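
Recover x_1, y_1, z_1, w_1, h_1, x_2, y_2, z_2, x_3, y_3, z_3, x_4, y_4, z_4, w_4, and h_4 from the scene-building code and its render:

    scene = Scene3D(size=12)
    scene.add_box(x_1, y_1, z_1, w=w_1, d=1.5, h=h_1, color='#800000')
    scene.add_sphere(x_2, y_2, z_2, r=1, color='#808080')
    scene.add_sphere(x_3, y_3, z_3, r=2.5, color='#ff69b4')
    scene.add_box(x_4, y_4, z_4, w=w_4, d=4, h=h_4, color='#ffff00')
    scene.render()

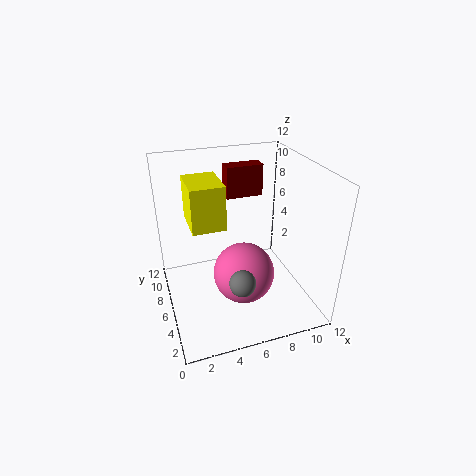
x_1 = 6.5
y_1 = 10.5
z_1 = 7.5
w_1 = 3.5
h_1 = 3
x_2 = 5
y_2 = 2
z_2 = 4.5
x_3 = 6
y_3 = 4.5
z_3 = 3.5
x_4 = 2.5
y_4 = 7.5
z_4 = 6
w_4 = 3
h_4 = 4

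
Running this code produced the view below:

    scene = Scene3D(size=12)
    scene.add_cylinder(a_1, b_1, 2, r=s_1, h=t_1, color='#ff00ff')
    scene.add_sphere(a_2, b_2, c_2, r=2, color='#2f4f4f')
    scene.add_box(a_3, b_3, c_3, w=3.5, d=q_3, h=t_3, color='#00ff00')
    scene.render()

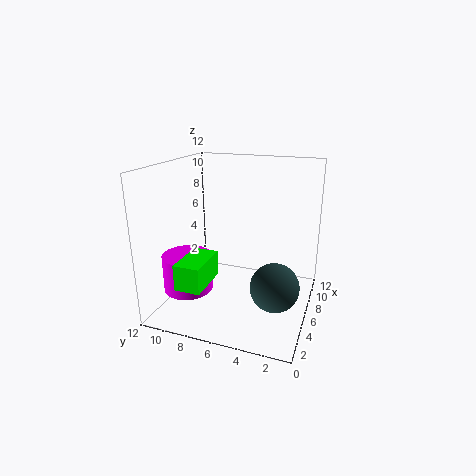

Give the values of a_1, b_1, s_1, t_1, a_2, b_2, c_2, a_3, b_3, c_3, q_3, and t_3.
a_1 = 3.5
b_1 = 9.5
s_1 = 2
t_1 = 3
a_2 = 5
b_2 = 2.5
c_2 = 2.5
a_3 = 0.5
b_3 = 7
c_3 = 3.5
q_3 = 2
t_3 = 2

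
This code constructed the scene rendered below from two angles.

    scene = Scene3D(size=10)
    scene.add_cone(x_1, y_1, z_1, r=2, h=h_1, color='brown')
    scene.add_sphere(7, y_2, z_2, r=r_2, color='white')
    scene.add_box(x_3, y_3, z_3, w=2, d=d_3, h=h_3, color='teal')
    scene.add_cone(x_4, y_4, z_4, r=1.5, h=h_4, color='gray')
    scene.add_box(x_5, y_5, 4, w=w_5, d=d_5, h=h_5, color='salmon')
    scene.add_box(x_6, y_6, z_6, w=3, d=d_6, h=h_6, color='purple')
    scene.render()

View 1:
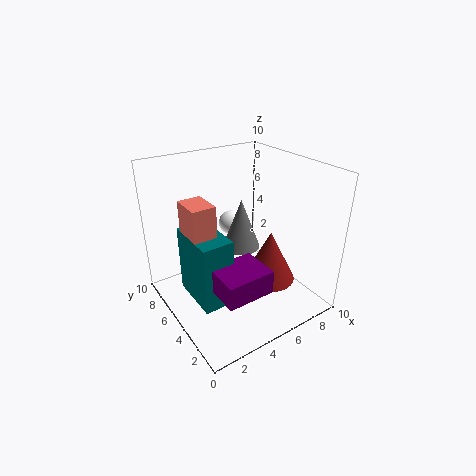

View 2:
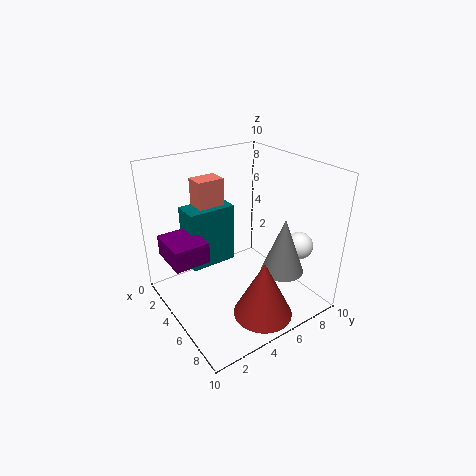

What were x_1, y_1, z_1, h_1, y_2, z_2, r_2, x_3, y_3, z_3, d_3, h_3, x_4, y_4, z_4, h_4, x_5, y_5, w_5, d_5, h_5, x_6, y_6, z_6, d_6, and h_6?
x_1 = 8
y_1 = 5
z_1 = 0.5
h_1 = 4
y_2 = 9
z_2 = 4
r_2 = 1
x_3 = 1
y_3 = 2.5
z_3 = 2
d_3 = 3.5
h_3 = 4.5
x_4 = 7
y_4 = 7.5
z_4 = 2.5
h_4 = 4
x_5 = 1
y_5 = 3.5
w_5 = 1.5
d_5 = 2
h_5 = 4.5
x_6 = 1.5
y_6 = 0.5
z_6 = 3.5
d_6 = 2.5
h_6 = 1.5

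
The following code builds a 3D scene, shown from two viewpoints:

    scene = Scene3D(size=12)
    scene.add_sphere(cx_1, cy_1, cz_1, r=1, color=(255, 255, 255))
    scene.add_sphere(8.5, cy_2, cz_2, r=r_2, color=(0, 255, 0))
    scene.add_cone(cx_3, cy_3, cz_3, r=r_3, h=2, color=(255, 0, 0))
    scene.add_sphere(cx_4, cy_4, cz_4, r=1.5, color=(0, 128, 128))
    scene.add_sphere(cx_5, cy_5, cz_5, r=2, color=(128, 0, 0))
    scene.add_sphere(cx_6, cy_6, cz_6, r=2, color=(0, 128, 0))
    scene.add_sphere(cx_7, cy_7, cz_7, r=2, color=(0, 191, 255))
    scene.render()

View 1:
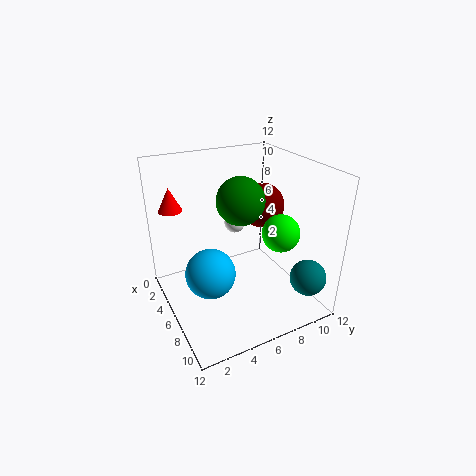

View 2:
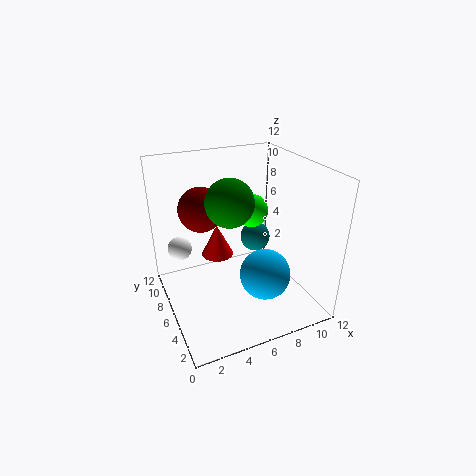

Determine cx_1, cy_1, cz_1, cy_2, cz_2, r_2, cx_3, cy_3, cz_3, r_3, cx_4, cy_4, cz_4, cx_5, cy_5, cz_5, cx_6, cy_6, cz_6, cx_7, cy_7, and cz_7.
cx_1 = 1.5
cy_1 = 8
cz_1 = 5
cy_2 = 8.5
cz_2 = 7
r_2 = 1.5
cx_3 = 2.5
cy_3 = 1.5
cz_3 = 8
r_3 = 1
cx_4 = 10
cy_4 = 10.5
cz_4 = 3
cx_5 = 4
cy_5 = 9.5
cz_5 = 7.5
cx_6 = 5.5
cy_6 = 6.5
cz_6 = 9
cx_7 = 7
cy_7 = 3
cz_7 = 4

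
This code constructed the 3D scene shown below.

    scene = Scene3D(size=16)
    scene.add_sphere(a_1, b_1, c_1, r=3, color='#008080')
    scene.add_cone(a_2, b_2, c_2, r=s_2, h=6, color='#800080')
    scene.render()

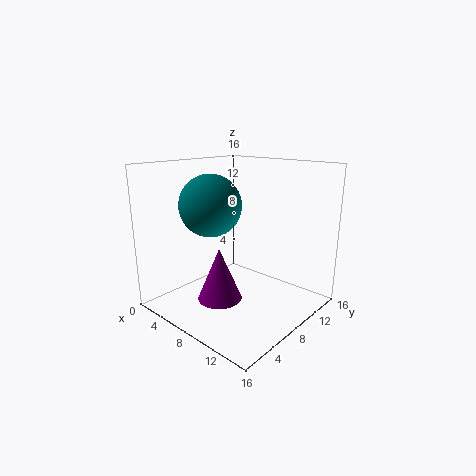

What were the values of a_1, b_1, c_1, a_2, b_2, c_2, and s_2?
a_1 = 8.5
b_1 = 3.5
c_1 = 12.5
a_2 = 7
b_2 = 6
c_2 = 1
s_2 = 2.5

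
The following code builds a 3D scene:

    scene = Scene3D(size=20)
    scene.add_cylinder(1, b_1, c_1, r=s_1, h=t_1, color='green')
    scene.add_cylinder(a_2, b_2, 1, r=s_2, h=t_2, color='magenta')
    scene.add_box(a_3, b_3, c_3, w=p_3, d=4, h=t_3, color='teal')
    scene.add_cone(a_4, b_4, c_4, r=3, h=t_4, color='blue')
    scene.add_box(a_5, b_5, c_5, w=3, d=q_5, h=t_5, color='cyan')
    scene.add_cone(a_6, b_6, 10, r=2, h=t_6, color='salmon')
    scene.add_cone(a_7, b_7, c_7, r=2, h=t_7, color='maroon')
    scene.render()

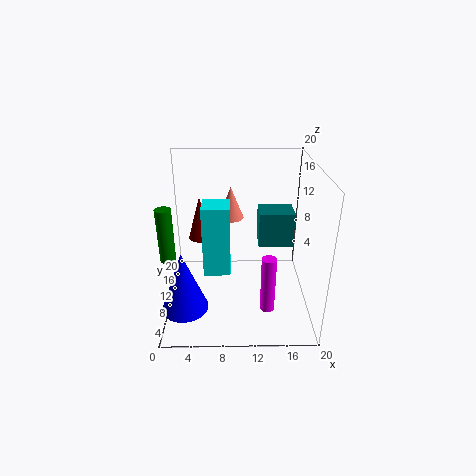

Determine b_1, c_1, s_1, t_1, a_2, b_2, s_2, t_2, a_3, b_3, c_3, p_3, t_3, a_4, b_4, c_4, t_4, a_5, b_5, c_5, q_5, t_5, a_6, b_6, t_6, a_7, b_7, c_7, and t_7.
b_1 = 6; c_1 = 9; s_1 = 1; t_1 = 7; a_2 = 14; b_2 = 6; s_2 = 1; t_2 = 8; a_3 = 13; b_3 = 11; c_3 = 8; p_3 = 5; t_3 = 5; a_4 = 3; b_4 = 4; c_4 = 3; t_4 = 8; a_5 = 6; b_5 = 1; c_5 = 10; q_5 = 3; t_5 = 8; a_6 = 9; b_6 = 17; t_6 = 5; a_7 = 4; b_7 = 18; c_7 = 6; t_7 = 7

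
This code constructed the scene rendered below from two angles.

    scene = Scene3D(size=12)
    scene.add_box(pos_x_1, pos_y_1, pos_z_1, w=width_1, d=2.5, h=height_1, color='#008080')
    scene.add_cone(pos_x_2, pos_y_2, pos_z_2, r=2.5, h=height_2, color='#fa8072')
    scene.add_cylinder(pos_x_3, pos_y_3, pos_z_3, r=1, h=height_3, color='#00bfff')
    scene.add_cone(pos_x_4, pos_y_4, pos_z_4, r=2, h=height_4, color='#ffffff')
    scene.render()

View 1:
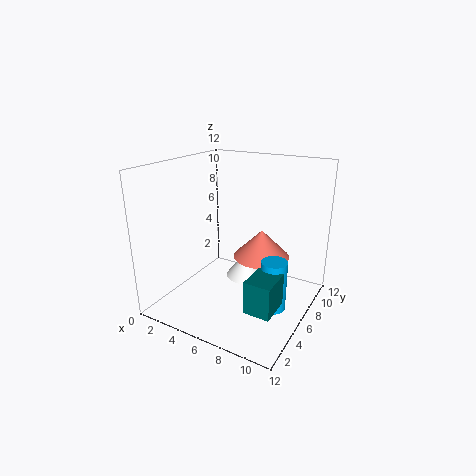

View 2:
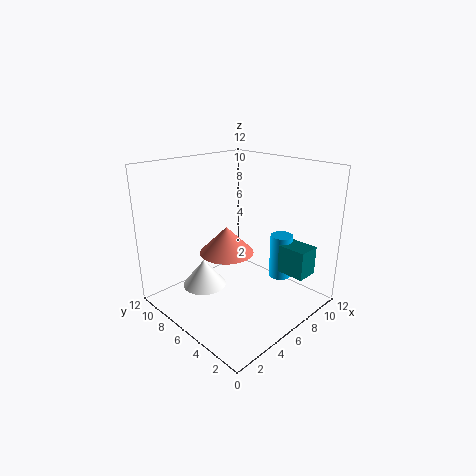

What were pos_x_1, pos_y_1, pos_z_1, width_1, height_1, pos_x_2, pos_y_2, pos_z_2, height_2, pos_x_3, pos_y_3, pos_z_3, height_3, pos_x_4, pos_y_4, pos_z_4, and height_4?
pos_x_1 = 9; pos_y_1 = 1.5; pos_z_1 = 2.5; width_1 = 2; height_1 = 2.5; pos_x_2 = 7; pos_y_2 = 8.5; pos_z_2 = 3.5; height_2 = 2.5; pos_x_3 = 10; pos_y_3 = 4.5; pos_z_3 = 1.5; height_3 = 4; pos_x_4 = 5; pos_y_4 = 9.5; pos_z_4 = 0.5; height_4 = 2.5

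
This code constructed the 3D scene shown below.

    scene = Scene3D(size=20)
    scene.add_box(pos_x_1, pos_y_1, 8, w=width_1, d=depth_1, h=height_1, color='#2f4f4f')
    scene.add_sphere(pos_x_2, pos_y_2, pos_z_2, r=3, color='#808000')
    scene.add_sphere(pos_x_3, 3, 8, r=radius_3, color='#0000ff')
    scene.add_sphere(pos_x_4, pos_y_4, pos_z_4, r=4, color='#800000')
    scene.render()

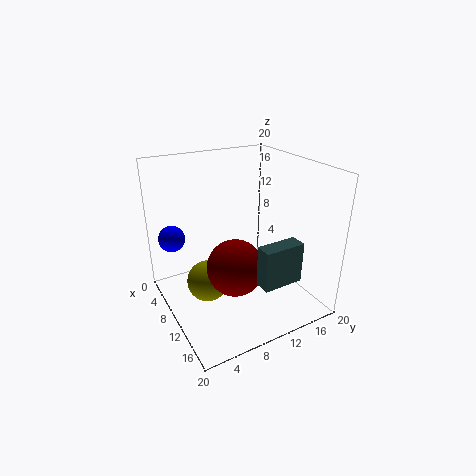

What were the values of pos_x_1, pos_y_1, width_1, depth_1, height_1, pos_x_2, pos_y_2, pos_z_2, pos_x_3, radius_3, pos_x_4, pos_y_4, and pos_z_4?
pos_x_1 = 18, pos_y_1 = 8, width_1 = 2, depth_1 = 5, height_1 = 5, pos_x_2 = 8, pos_y_2 = 6, pos_z_2 = 3, pos_x_3 = 2, radius_3 = 2, pos_x_4 = 11, pos_y_4 = 9, pos_z_4 = 6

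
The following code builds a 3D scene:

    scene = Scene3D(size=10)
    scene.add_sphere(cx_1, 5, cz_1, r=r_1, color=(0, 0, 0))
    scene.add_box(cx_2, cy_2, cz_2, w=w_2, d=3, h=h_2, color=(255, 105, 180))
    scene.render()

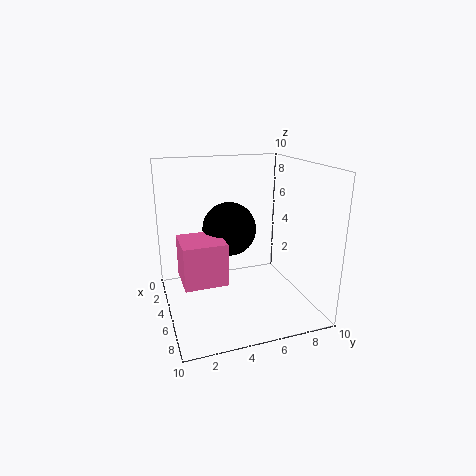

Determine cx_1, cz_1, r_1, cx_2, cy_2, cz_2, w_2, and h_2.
cx_1 = 3; cz_1 = 5; r_1 = 2; cx_2 = 3; cy_2 = 1; cz_2 = 2; w_2 = 3; h_2 = 3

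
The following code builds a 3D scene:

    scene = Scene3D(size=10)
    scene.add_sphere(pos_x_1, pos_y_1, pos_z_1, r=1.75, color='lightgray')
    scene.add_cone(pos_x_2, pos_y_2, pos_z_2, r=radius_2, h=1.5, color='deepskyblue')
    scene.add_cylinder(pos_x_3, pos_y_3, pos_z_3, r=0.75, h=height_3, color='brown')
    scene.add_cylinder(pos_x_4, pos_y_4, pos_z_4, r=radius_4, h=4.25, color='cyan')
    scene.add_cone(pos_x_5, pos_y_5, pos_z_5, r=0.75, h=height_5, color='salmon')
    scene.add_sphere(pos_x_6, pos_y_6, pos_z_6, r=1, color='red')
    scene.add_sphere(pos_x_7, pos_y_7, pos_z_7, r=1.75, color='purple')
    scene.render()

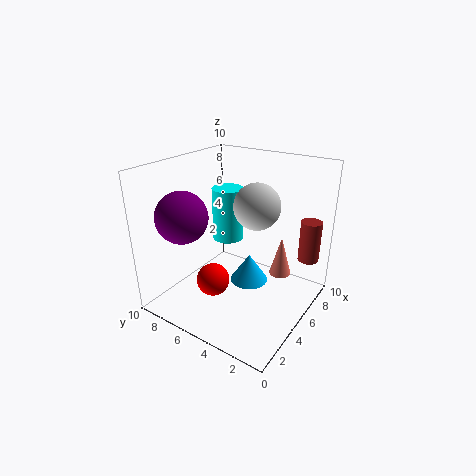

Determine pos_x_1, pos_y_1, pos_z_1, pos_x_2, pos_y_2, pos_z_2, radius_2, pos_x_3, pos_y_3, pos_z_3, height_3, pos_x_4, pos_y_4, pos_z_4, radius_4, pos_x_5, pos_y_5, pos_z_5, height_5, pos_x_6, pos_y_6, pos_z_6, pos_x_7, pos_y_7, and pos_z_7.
pos_x_1 = 7.5; pos_y_1 = 5; pos_z_1 = 6.5; pos_x_2 = 1.25; pos_y_2 = 1.75; pos_z_2 = 5; radius_2 = 1; pos_x_3 = 8.25; pos_y_3 = 1; pos_z_3 = 3; height_3 = 3; pos_x_4 = 8; pos_y_4 = 8; pos_z_4 = 3; radius_4 = 1.25; pos_x_5 = 6.25; pos_y_5 = 2.25; pos_z_5 = 2.5; height_5 = 2.75; pos_x_6 = 1.5; pos_y_6 = 4.5; pos_z_6 = 3.75; pos_x_7 = 2.5; pos_y_7 = 7.75; pos_z_7 = 6.75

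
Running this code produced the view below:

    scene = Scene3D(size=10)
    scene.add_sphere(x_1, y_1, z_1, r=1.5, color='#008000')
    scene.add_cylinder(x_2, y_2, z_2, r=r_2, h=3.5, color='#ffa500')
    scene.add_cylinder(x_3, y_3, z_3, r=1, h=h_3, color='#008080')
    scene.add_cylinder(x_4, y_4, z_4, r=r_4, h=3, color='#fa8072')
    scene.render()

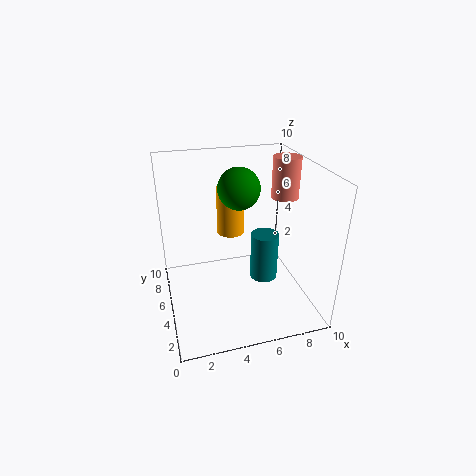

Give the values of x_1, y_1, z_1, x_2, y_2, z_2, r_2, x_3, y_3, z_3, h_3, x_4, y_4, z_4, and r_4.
x_1 = 5.5, y_1 = 6.5, z_1 = 8, x_2 = 5, y_2 = 7, z_2 = 4.5, r_2 = 1, x_3 = 7, y_3 = 5, z_3 = 1.5, h_3 = 3.5, x_4 = 9, y_4 = 6.5, z_4 = 7, r_4 = 1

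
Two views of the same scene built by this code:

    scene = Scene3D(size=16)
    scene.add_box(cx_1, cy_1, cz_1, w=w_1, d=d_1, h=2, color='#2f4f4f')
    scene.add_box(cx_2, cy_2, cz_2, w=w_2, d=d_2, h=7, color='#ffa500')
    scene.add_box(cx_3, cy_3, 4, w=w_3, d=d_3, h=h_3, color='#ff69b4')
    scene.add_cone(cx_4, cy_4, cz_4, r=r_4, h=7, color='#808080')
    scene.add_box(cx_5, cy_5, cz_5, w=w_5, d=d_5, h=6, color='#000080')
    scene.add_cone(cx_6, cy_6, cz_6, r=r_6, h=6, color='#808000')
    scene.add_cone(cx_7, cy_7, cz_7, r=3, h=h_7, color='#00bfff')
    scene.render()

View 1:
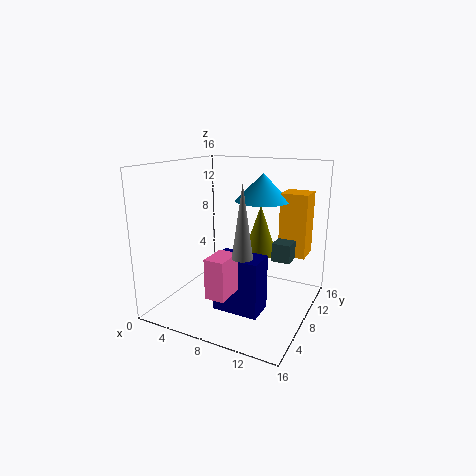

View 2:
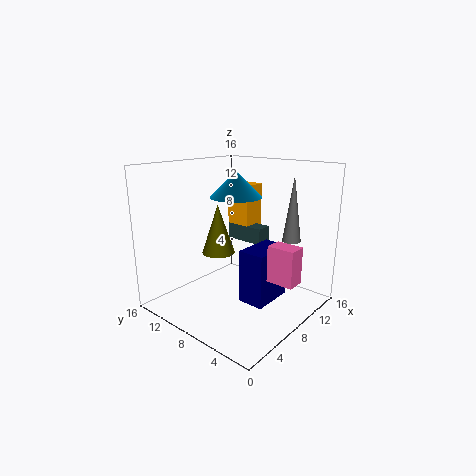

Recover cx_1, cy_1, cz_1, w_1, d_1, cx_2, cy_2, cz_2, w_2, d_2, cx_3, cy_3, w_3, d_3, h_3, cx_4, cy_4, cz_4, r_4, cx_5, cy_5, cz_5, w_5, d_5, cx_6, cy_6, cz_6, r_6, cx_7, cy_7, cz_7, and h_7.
cx_1 = 12
cy_1 = 8
cz_1 = 6
w_1 = 2
d_1 = 5
cx_2 = 12
cy_2 = 10
cz_2 = 6
w_2 = 3
d_2 = 3
cx_3 = 8
cy_3 = 1
w_3 = 2
d_3 = 3
h_3 = 4
cx_4 = 11
cy_4 = 3
cz_4 = 8
r_4 = 1
cx_5 = 7
cy_5 = 4
cz_5 = 1
w_5 = 5
d_5 = 3
cx_6 = 9
cy_6 = 12
cz_6 = 5
r_6 = 2
cx_7 = 10
cy_7 = 10
cz_7 = 12
h_7 = 3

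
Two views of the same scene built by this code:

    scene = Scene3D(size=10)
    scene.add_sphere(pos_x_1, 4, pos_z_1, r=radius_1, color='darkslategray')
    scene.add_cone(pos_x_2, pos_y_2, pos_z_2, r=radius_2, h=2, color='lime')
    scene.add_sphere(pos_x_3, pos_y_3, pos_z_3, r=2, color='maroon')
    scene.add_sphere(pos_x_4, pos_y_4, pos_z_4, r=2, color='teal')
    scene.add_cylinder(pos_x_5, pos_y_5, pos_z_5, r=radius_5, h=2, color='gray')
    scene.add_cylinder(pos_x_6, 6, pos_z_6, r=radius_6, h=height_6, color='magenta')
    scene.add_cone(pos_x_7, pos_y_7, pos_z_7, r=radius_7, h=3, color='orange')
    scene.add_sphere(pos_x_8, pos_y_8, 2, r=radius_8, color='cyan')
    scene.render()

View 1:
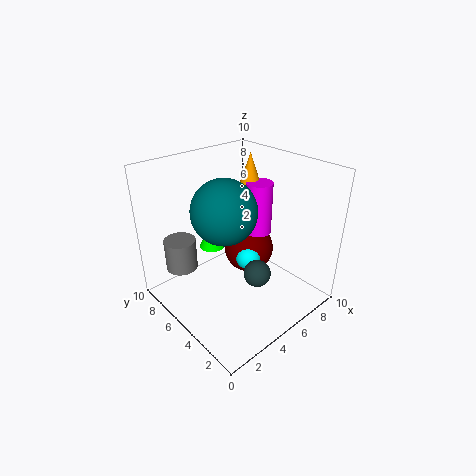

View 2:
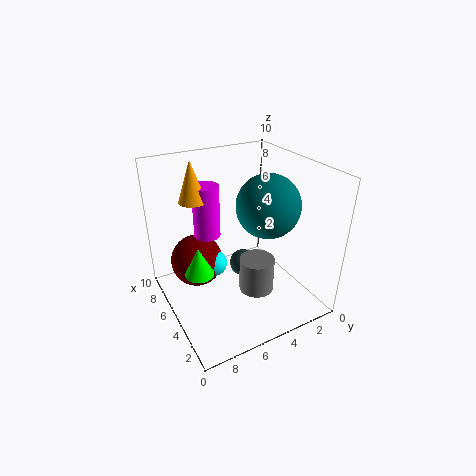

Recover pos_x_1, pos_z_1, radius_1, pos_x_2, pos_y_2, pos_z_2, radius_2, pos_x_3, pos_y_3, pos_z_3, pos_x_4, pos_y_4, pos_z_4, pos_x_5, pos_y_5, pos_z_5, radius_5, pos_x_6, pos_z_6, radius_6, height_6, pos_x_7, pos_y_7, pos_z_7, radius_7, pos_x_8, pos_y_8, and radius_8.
pos_x_1 = 6; pos_z_1 = 2; radius_1 = 1; pos_x_2 = 5; pos_y_2 = 8; pos_z_2 = 3; radius_2 = 1; pos_x_3 = 8; pos_y_3 = 7; pos_z_3 = 2; pos_x_4 = 3; pos_y_4 = 4; pos_z_4 = 8; pos_x_5 = 1; pos_y_5 = 6; pos_z_5 = 4; radius_5 = 1; pos_x_6 = 8; pos_z_6 = 4; radius_6 = 1; height_6 = 4; pos_x_7 = 8; pos_y_7 = 7; pos_z_7 = 7; radius_7 = 1; pos_x_8 = 7; pos_y_8 = 6; radius_8 = 1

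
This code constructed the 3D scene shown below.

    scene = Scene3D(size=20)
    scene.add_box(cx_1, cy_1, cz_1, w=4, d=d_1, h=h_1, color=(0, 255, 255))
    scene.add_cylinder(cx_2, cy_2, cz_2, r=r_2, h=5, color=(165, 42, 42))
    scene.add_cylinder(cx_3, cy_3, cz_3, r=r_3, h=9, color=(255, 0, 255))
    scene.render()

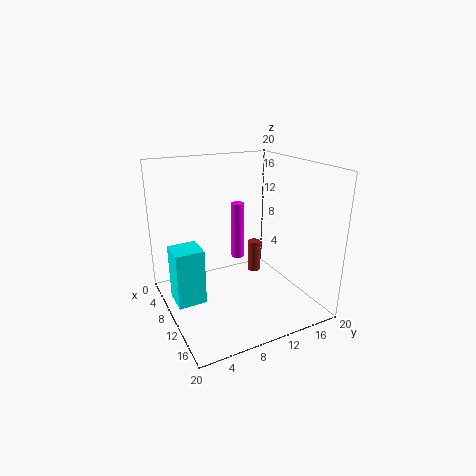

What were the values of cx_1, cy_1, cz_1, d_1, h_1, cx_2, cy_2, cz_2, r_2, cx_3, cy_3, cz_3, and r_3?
cx_1 = 6, cy_1 = 1, cz_1 = 1, d_1 = 4, h_1 = 8, cx_2 = 6, cy_2 = 15, cz_2 = 2, r_2 = 1, cx_3 = 4, cy_3 = 13, cz_3 = 4, r_3 = 1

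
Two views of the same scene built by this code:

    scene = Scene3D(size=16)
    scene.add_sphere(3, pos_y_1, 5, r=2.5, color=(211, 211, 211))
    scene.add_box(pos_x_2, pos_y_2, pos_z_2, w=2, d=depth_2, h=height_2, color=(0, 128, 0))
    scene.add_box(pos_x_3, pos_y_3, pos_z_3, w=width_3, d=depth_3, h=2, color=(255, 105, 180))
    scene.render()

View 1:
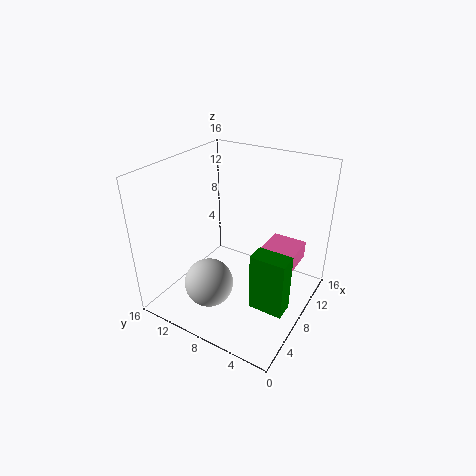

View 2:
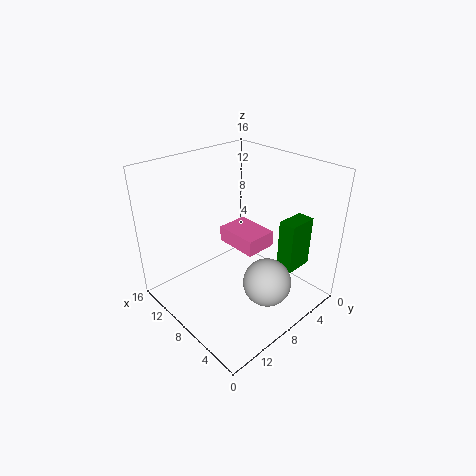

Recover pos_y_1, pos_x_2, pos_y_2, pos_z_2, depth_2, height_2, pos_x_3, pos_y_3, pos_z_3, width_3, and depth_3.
pos_y_1 = 8.5
pos_x_2 = 3.5
pos_y_2 = 0.5
pos_z_2 = 3.5
depth_2 = 3.5
height_2 = 6
pos_x_3 = 8
pos_y_3 = 2
pos_z_3 = 4.5
width_3 = 5.5
depth_3 = 4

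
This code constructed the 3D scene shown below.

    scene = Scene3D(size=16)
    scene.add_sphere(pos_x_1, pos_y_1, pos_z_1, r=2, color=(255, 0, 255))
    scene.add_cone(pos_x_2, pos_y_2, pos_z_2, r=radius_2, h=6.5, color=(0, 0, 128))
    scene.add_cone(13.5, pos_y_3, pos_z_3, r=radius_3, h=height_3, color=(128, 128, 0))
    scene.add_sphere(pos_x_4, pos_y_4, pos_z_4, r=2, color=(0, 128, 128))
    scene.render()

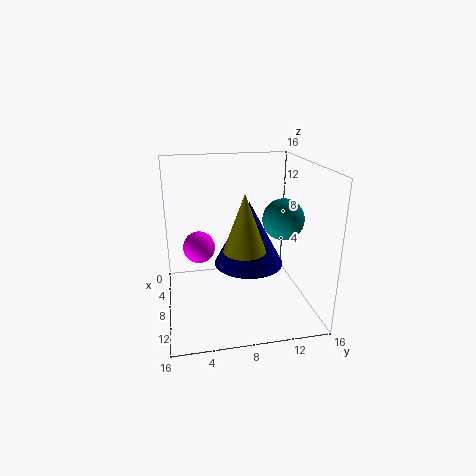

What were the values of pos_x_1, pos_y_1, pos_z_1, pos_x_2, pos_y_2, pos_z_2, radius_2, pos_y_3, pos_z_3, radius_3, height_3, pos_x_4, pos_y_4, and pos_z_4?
pos_x_1 = 3, pos_y_1 = 4, pos_z_1 = 5, pos_x_2 = 11, pos_y_2 = 8.5, pos_z_2 = 6.5, radius_2 = 3.5, pos_y_3 = 7.5, pos_z_3 = 9, radius_3 = 2, height_3 = 5.5, pos_x_4 = 12.5, pos_y_4 = 11.5, pos_z_4 = 11.5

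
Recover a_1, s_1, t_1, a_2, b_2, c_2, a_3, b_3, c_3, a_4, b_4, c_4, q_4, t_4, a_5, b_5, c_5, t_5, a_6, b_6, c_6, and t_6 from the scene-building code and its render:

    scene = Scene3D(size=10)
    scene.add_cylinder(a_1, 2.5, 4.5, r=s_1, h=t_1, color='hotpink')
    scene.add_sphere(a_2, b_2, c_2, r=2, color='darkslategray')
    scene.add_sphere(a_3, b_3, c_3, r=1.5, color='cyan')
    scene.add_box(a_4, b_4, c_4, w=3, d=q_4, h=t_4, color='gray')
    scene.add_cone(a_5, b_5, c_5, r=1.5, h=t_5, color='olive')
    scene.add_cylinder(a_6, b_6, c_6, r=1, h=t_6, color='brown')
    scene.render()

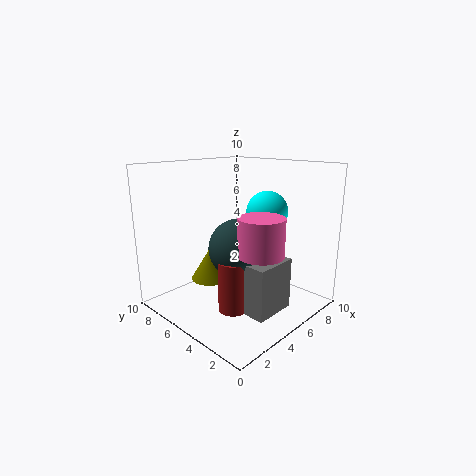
a_1 = 4.5; s_1 = 1.5; t_1 = 2.5; a_2 = 4.5; b_2 = 4.5; c_2 = 4.5; a_3 = 7.5; b_3 = 4.5; c_3 = 6.5; a_4 = 3.5; b_4 = 1.5; c_4 = 0.5; q_4 = 2.5; t_4 = 3.5; a_5 = 5; b_5 = 8; c_5 = 1; t_5 = 2.5; a_6 = 3.5; b_6 = 4; c_6 = 0.5; t_6 = 3.5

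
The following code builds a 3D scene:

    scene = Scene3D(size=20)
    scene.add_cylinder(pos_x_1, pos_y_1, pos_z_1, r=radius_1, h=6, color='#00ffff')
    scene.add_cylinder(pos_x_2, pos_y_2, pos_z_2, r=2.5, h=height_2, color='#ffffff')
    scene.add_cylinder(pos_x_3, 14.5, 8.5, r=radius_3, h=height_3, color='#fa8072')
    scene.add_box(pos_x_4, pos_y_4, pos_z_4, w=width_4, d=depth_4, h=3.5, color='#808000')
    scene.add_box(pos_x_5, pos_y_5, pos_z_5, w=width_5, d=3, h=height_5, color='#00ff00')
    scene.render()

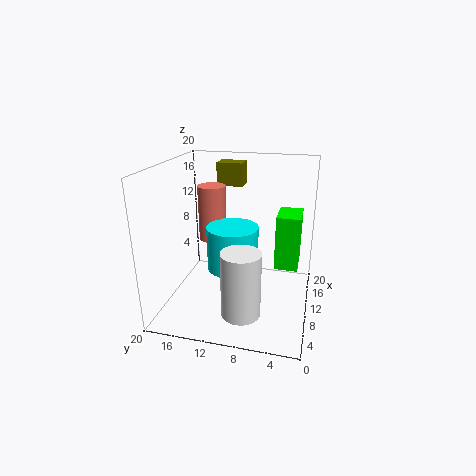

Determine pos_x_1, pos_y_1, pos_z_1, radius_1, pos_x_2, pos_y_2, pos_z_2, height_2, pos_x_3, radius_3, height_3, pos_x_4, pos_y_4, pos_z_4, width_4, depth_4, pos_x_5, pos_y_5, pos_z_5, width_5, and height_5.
pos_x_1 = 9
pos_y_1 = 10.5
pos_z_1 = 6
radius_1 = 3.5
pos_x_2 = 3.5
pos_y_2 = 8
pos_z_2 = 2.5
height_2 = 8.5
pos_x_3 = 12.5
radius_3 = 2
height_3 = 8
pos_x_4 = 16.5
pos_y_4 = 11
pos_z_4 = 15.5
width_4 = 3
depth_4 = 4
pos_x_5 = 7
pos_y_5 = 1.5
pos_z_5 = 7.5
width_5 = 4.5
height_5 = 7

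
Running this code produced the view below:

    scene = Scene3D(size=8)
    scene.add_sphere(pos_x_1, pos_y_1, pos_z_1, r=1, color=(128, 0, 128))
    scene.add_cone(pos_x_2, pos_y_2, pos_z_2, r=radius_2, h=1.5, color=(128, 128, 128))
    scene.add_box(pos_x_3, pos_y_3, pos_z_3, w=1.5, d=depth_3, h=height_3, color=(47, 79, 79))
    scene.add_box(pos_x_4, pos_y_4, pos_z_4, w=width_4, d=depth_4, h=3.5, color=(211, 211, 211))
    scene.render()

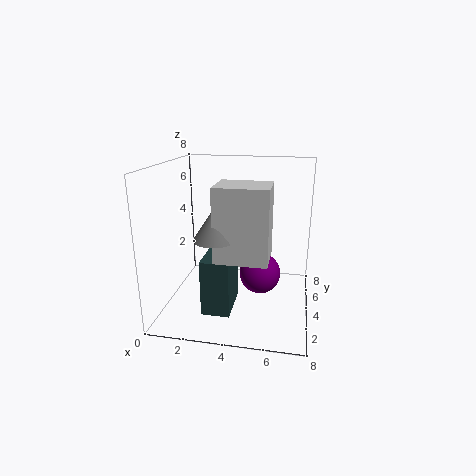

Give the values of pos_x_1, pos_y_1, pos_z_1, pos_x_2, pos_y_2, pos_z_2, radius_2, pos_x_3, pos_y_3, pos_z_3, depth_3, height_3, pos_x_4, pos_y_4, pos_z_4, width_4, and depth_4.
pos_x_1 = 5.5, pos_y_1 = 2, pos_z_1 = 3, pos_x_2 = 3.5, pos_y_2 = 1, pos_z_2 = 5, radius_2 = 1, pos_x_3 = 2.5, pos_y_3 = 1.5, pos_z_3 = 0.5, depth_3 = 2.5, height_3 = 3, pos_x_4 = 3.5, pos_y_4 = 0.5, pos_z_4 = 4, width_4 = 2.5, depth_4 = 2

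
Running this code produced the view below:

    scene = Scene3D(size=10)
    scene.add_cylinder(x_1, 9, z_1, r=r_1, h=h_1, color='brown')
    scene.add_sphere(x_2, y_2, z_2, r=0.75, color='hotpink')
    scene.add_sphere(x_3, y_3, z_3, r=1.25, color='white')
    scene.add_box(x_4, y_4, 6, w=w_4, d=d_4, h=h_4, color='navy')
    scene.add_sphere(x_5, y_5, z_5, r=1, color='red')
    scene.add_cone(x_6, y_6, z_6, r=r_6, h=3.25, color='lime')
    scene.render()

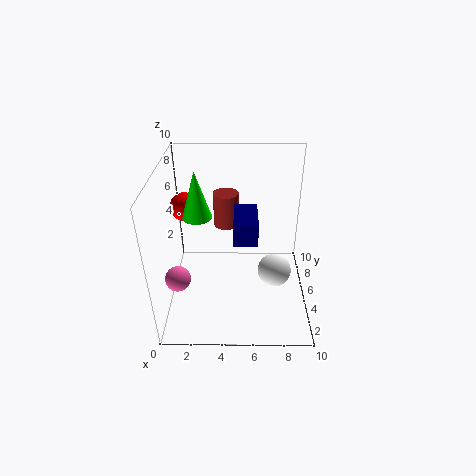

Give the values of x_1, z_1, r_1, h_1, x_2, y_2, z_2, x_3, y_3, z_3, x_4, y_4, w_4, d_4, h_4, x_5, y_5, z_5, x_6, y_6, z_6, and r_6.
x_1 = 4
z_1 = 3.75
r_1 = 1
h_1 = 2.75
x_2 = 1.5
y_2 = 1
z_2 = 4.75
x_3 = 7.75
y_3 = 5.5
z_3 = 1.75
x_4 = 4.75
y_4 = 2.5
w_4 = 1.5
d_4 = 2.75
h_4 = 1.5
x_5 = 1.25
y_5 = 6.25
z_5 = 6.75
x_6 = 2.25
y_6 = 5.25
z_6 = 6.5
r_6 = 1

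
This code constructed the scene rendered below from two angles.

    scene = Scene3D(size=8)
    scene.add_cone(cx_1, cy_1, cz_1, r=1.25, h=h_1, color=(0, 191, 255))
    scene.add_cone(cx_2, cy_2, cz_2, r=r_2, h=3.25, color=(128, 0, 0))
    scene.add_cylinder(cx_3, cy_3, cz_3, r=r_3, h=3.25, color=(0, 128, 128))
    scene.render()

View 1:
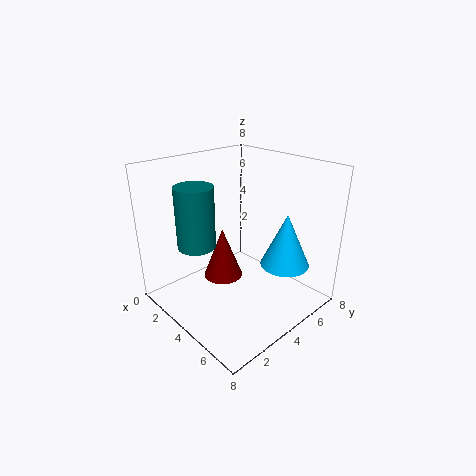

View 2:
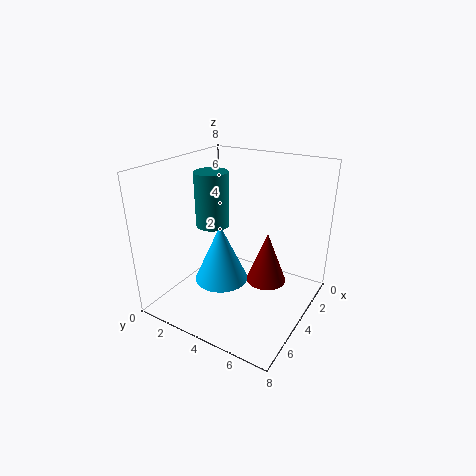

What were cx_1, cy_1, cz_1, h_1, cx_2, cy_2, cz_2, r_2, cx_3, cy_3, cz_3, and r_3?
cx_1 = 6.75, cy_1 = 4.75, cz_1 = 3.25, h_1 = 2.75, cx_2 = 1.75, cy_2 = 4.75, cz_2 = 0.25, r_2 = 1.25, cx_3 = 3.25, cy_3 = 1.75, cz_3 = 4, r_3 = 1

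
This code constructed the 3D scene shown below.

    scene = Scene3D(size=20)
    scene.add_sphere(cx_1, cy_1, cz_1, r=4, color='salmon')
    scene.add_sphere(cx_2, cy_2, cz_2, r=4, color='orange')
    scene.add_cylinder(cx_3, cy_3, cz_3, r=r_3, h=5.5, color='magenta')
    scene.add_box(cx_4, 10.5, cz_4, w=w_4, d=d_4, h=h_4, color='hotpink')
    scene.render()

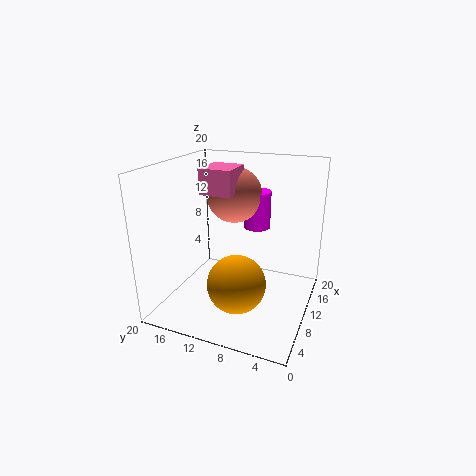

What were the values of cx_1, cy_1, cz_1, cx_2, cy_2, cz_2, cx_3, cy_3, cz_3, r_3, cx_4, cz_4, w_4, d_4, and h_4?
cx_1 = 13.5, cy_1 = 12, cz_1 = 15, cx_2 = 7, cy_2 = 9, cz_2 = 4.5, cx_3 = 15, cy_3 = 9, cz_3 = 10, r_3 = 2, cx_4 = 8.5, cz_4 = 16, w_4 = 5, d_4 = 4.5, h_4 = 3.5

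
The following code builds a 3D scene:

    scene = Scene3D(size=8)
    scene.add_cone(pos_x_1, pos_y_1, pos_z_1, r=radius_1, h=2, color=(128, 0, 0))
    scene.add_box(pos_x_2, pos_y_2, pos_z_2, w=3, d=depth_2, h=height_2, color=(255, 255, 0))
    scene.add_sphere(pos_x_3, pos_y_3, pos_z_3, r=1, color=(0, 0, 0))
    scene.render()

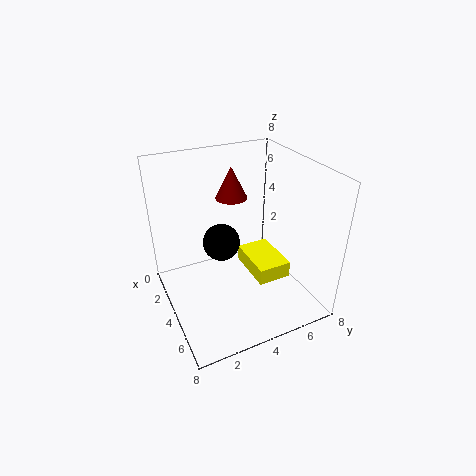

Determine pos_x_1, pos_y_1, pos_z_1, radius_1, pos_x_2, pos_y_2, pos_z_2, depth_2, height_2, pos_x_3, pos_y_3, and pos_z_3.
pos_x_1 = 1, pos_y_1 = 5, pos_z_1 = 5, radius_1 = 1, pos_x_2 = 2, pos_y_2 = 5, pos_z_2 = 1, depth_2 = 2, height_2 = 1, pos_x_3 = 4, pos_y_3 = 3, pos_z_3 = 4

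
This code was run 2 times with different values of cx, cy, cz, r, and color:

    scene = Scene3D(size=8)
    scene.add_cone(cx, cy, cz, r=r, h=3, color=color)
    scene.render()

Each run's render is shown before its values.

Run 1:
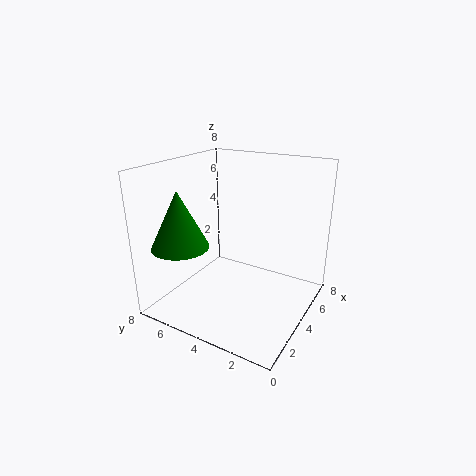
cx = 1.5, cy = 6, cz = 4, r = 1.5, color = 'green'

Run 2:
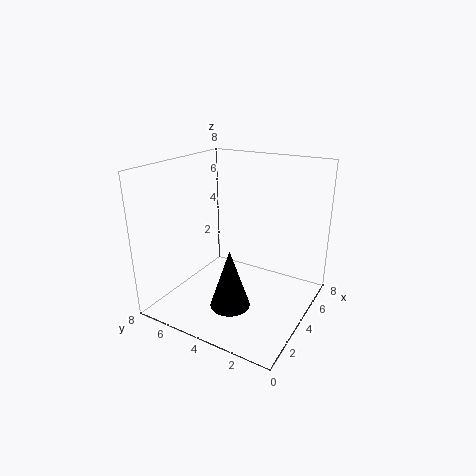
cx = 1.5, cy = 3, cz = 1.5, r = 1, color = 'black'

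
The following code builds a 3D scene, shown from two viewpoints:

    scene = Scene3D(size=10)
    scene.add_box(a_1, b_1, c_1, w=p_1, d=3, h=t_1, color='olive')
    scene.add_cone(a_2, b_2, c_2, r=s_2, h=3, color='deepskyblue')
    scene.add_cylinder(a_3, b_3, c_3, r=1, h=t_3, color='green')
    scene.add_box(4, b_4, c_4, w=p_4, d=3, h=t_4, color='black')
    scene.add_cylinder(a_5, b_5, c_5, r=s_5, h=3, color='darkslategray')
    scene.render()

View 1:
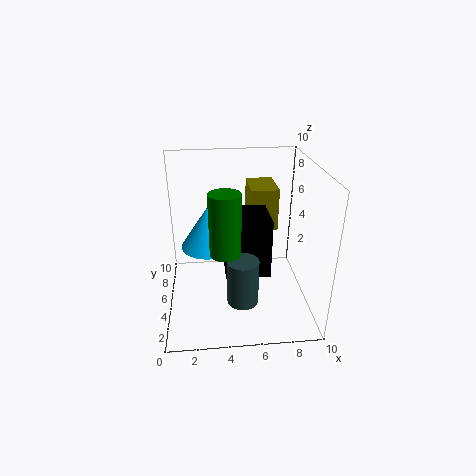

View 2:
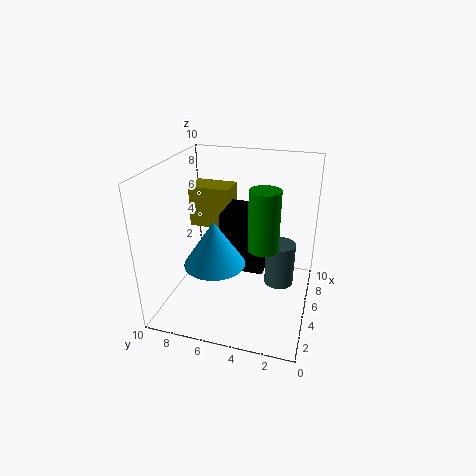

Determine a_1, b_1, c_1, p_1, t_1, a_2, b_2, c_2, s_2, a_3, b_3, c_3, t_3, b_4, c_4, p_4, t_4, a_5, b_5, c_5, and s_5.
a_1 = 6
b_1 = 6
c_1 = 5
p_1 = 2
t_1 = 3
a_2 = 3
b_2 = 6
c_2 = 4
s_2 = 2
a_3 = 4
b_3 = 3
c_3 = 5
t_3 = 4
b_4 = 3
c_4 = 3
p_4 = 3
t_4 = 4
a_5 = 5
b_5 = 2
c_5 = 2
s_5 = 1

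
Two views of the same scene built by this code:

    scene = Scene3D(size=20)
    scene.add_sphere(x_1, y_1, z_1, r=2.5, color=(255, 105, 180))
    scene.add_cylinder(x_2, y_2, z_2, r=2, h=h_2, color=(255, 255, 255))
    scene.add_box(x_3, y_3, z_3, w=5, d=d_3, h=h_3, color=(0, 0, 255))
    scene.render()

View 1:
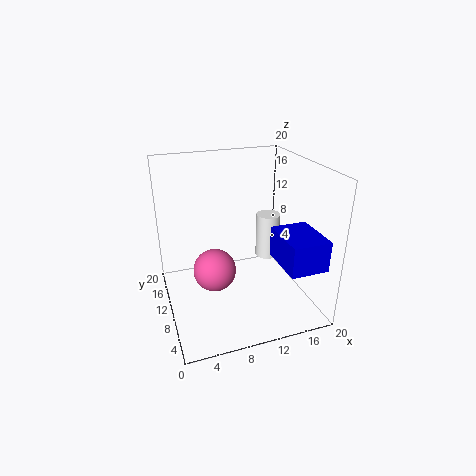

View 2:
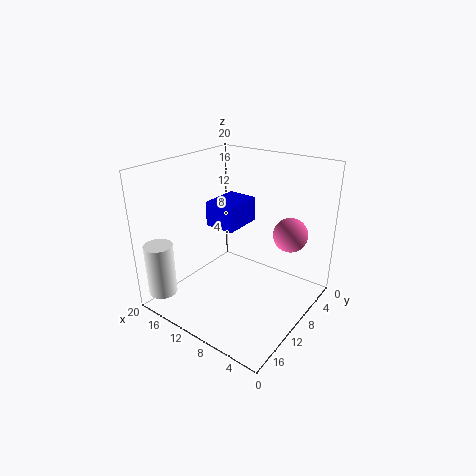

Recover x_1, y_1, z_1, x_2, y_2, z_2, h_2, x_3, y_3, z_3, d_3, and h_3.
x_1 = 5, y_1 = 4, z_1 = 9.5, x_2 = 18, y_2 = 17.5, z_2 = 2, h_2 = 7.5, x_3 = 13.5, y_3 = 0.5, z_3 = 8.5, d_3 = 6.5, h_3 = 4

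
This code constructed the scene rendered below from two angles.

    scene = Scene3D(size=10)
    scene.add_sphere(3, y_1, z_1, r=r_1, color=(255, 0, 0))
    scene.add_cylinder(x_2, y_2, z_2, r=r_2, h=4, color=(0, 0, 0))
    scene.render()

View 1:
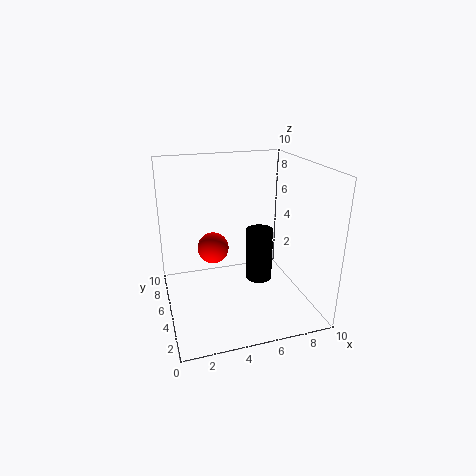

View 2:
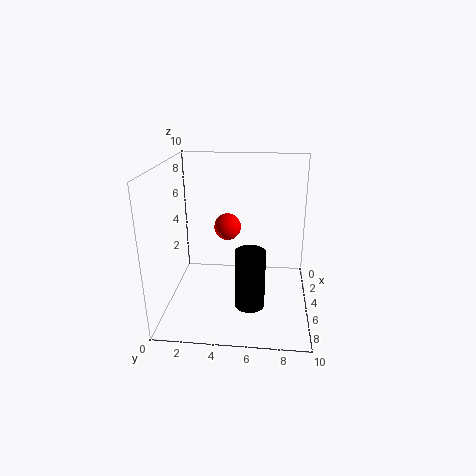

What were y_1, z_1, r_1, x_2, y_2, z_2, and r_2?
y_1 = 4
z_1 = 5
r_1 = 1
x_2 = 7
y_2 = 6
z_2 = 1
r_2 = 1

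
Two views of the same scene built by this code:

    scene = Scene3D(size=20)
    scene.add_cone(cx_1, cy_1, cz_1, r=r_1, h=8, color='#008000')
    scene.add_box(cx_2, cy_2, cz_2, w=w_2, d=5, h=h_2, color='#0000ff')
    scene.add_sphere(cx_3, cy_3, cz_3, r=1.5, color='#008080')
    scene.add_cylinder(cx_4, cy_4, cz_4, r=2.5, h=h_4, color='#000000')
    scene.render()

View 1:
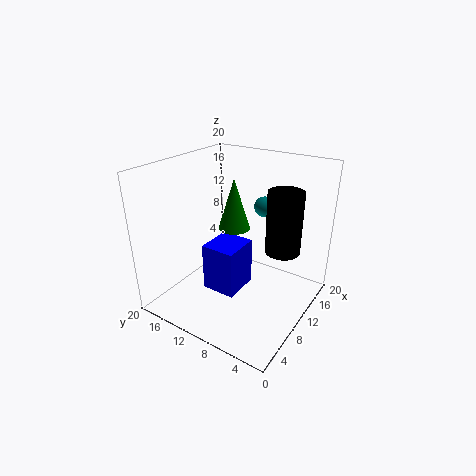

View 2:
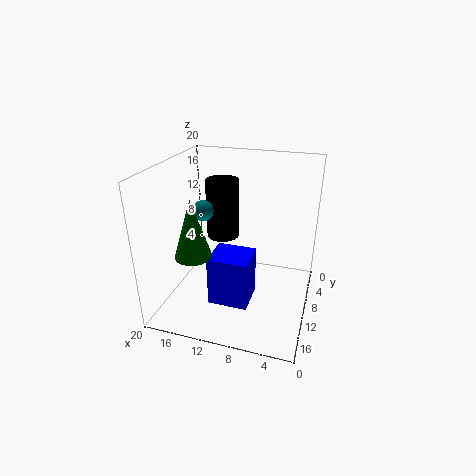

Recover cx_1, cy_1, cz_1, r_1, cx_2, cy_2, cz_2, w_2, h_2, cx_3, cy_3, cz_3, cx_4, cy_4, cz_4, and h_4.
cx_1 = 15, cy_1 = 14, cz_1 = 8.5, r_1 = 2.5, cx_2 = 7.5, cy_2 = 9.5, cz_2 = 1.5, w_2 = 5.5, h_2 = 7, cx_3 = 15.5, cy_3 = 9, cz_3 = 13, cx_4 = 14, cy_4 = 5, cz_4 = 7.5, h_4 = 9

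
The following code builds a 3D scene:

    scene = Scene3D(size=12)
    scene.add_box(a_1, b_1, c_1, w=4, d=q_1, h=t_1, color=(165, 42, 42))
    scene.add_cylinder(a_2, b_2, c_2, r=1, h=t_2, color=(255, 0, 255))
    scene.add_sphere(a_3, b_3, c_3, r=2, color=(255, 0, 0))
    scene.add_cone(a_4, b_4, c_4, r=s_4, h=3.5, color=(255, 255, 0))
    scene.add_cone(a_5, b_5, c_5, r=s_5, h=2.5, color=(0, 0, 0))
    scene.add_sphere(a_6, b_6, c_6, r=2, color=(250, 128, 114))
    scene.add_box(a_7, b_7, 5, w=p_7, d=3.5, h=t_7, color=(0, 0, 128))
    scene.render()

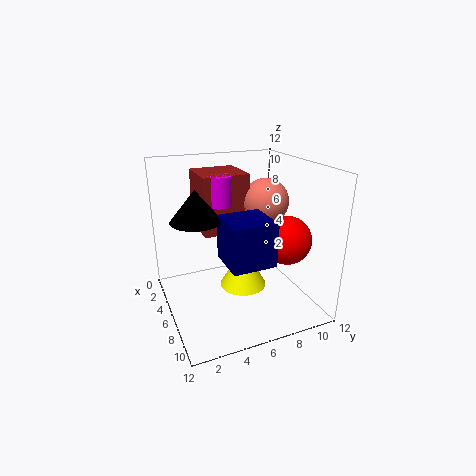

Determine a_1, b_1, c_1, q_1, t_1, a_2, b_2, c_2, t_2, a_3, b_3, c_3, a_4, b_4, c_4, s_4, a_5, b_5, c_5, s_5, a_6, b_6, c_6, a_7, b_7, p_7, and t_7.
a_1 = 1; b_1 = 3.5; c_1 = 6; q_1 = 4; t_1 = 5; a_2 = 4.5; b_2 = 5; c_2 = 8.5; t_2 = 2.5; a_3 = 8; b_3 = 9.5; c_3 = 6; a_4 = 6; b_4 = 6.5; c_4 = 1.5; s_4 = 2; a_5 = 6; b_5 = 2.5; c_5 = 8; s_5 = 2; a_6 = 5; b_6 = 9; c_6 = 8.5; a_7 = 6.5; b_7 = 4; p_7 = 3.5; t_7 = 3.5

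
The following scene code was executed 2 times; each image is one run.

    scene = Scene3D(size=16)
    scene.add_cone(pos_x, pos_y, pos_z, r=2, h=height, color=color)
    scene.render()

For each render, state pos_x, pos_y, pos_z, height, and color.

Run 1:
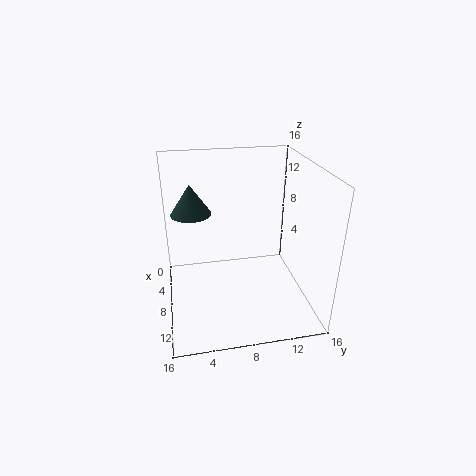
pos_x = 9.5
pos_y = 3
pos_z = 12
height = 3
color = 'darkslategray'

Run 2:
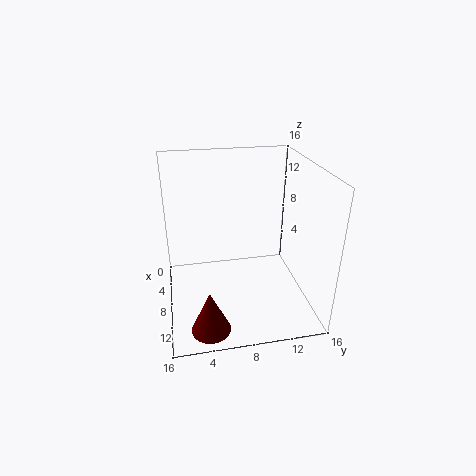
pos_x = 14
pos_y = 4
pos_z = 1
height = 4.5
color = 'maroon'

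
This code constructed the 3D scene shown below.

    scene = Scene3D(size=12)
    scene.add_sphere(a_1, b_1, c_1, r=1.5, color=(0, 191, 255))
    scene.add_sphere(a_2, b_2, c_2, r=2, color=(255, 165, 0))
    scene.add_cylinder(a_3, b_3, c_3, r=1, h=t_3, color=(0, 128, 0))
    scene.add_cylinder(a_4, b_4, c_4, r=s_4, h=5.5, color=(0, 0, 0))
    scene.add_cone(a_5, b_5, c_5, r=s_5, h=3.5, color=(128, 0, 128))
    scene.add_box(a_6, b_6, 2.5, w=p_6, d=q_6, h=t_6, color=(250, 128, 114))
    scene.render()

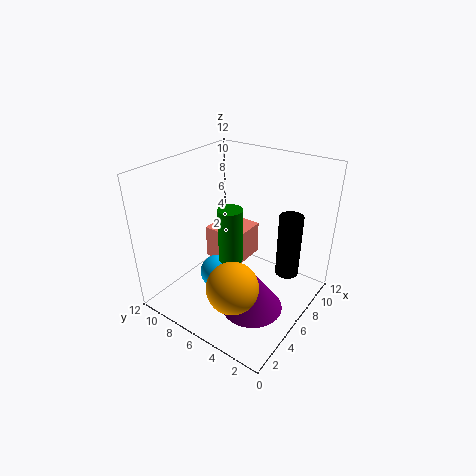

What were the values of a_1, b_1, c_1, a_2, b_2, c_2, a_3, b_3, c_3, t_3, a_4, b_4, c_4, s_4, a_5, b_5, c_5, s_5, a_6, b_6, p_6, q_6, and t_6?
a_1 = 5.5, b_1 = 8, c_1 = 2, a_2 = 2.5, b_2 = 4, c_2 = 4, a_3 = 5, b_3 = 6, c_3 = 4.5, t_3 = 4.5, a_4 = 8.5, b_4 = 2.5, c_4 = 2.5, s_4 = 1, a_5 = 4.5, b_5 = 3.5, c_5 = 1, s_5 = 2.5, a_6 = 6.5, b_6 = 6.5, p_6 = 3.5, q_6 = 3.5, t_6 = 3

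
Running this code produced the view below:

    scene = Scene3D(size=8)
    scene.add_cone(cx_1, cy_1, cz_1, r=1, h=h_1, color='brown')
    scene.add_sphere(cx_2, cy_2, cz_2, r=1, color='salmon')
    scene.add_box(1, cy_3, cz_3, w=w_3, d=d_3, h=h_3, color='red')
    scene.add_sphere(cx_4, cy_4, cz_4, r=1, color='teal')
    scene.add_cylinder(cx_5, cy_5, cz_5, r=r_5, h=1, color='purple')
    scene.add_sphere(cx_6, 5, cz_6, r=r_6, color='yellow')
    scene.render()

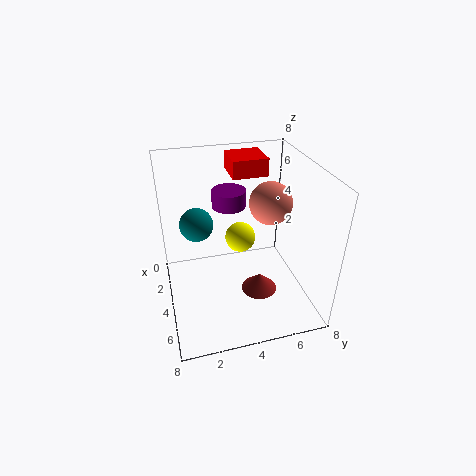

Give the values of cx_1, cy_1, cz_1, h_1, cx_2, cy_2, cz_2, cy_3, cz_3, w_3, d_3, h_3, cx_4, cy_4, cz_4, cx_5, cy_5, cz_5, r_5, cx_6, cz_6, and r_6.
cx_1 = 5
cy_1 = 5
cz_1 = 1
h_1 = 1
cx_2 = 6
cy_2 = 5
cz_2 = 7
cy_3 = 4
cz_3 = 7
w_3 = 2
d_3 = 2
h_3 = 1
cx_4 = 2
cy_4 = 2
cz_4 = 4
cx_5 = 2
cy_5 = 4
cz_5 = 5
r_5 = 1
cx_6 = 1
cz_6 = 2
r_6 = 1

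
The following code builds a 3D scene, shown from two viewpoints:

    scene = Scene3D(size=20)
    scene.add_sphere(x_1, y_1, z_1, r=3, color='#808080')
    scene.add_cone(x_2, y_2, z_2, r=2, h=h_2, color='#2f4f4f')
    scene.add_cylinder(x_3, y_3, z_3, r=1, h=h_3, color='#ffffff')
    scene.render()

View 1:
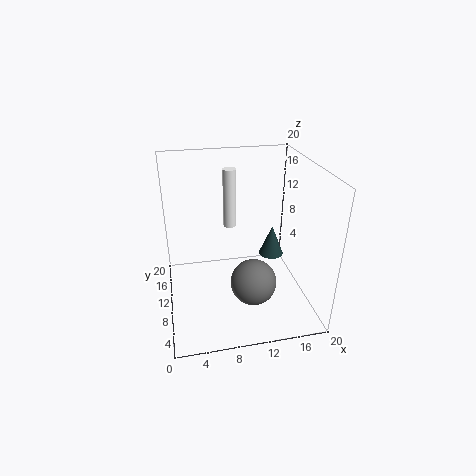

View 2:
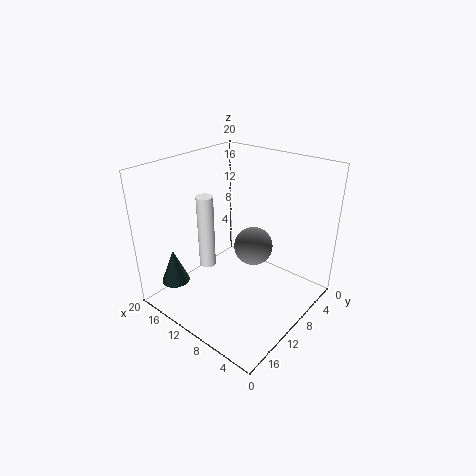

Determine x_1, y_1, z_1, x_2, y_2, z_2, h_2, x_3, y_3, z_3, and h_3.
x_1 = 11, y_1 = 5, z_1 = 6, x_2 = 17, y_2 = 16, z_2 = 3, h_2 = 5, x_3 = 10, y_3 = 16, z_3 = 9, h_3 = 9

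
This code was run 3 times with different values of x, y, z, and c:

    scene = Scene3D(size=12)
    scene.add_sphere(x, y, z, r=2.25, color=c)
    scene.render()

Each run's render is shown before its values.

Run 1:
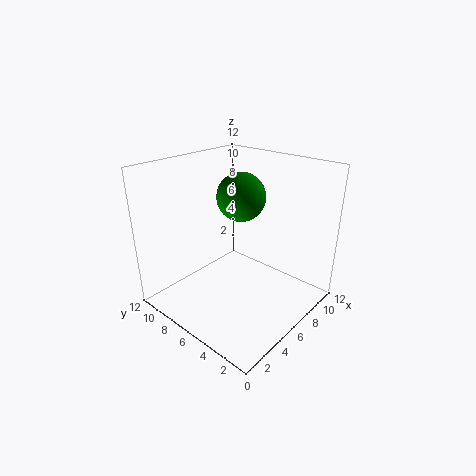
x = 9, y = 8.25, z = 8.25, c = 'green'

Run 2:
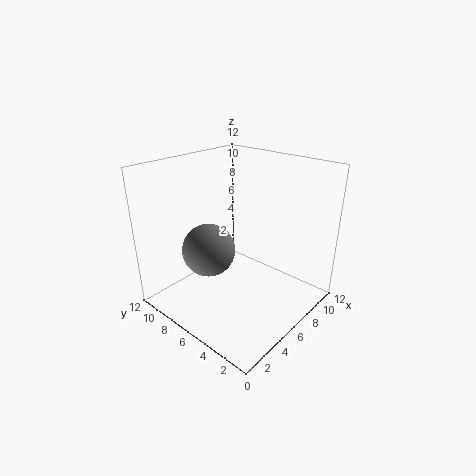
x = 4.5, y = 8, z = 4.75, c = 'gray'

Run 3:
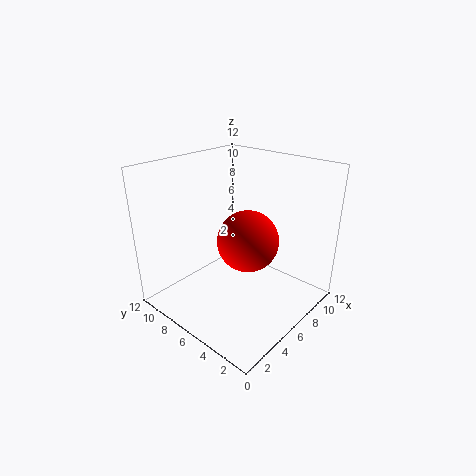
x = 4.25, y = 3.5, z = 7.25, c = 'red'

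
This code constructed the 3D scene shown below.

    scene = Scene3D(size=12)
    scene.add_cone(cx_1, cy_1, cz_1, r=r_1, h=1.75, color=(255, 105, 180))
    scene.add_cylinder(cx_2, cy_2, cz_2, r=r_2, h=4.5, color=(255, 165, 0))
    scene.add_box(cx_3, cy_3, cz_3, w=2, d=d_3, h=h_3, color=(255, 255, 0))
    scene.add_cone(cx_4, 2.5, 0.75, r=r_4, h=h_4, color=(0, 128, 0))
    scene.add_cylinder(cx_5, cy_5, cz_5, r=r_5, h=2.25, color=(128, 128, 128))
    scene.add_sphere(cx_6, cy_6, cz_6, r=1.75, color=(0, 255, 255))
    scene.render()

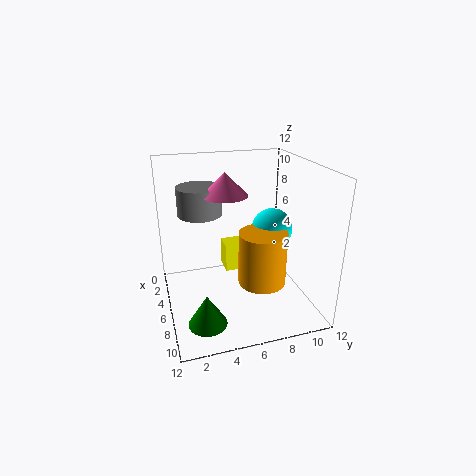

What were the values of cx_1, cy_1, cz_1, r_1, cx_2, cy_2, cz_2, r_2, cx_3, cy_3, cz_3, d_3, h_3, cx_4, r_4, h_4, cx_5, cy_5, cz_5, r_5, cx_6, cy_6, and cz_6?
cx_1 = 6.75
cy_1 = 4.75
cz_1 = 10
r_1 = 1.75
cx_2 = 7.25
cy_2 = 7.75
cz_2 = 2.25
r_2 = 2
cx_3 = 2
cy_3 = 5.5
cz_3 = 1.75
d_3 = 3.5
h_3 = 2.5
cx_4 = 9.5
r_4 = 1.5
h_4 = 2.5
cx_5 = 5.5
cy_5 = 3
cz_5 = 8.25
r_5 = 1.75
cx_6 = 5.5
cy_6 = 9.25
cz_6 = 6.25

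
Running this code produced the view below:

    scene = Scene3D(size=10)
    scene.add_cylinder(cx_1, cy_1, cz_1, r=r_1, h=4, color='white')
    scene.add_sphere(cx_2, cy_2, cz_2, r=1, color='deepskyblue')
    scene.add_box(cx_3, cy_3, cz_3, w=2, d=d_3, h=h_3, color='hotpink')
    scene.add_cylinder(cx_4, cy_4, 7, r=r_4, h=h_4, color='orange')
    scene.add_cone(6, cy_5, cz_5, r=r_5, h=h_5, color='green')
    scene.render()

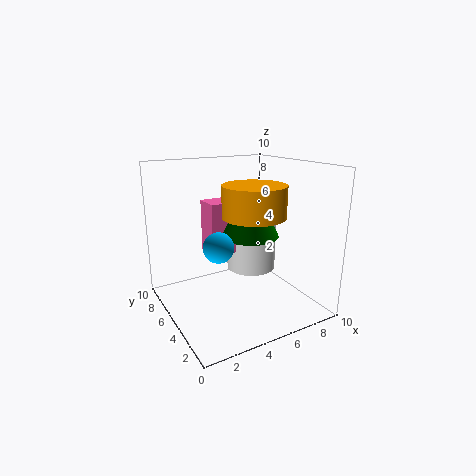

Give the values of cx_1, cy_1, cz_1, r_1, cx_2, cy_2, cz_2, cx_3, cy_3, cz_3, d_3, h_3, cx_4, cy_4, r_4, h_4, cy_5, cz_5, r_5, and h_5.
cx_1 = 8, cy_1 = 8, cz_1 = 1, r_1 = 2, cx_2 = 3, cy_2 = 4, cz_2 = 5, cx_3 = 4, cy_3 = 7, cz_3 = 3, d_3 = 2, h_3 = 4, cx_4 = 5, cy_4 = 3, r_4 = 2, h_4 = 2, cy_5 = 5, cz_5 = 5, r_5 = 2, h_5 = 4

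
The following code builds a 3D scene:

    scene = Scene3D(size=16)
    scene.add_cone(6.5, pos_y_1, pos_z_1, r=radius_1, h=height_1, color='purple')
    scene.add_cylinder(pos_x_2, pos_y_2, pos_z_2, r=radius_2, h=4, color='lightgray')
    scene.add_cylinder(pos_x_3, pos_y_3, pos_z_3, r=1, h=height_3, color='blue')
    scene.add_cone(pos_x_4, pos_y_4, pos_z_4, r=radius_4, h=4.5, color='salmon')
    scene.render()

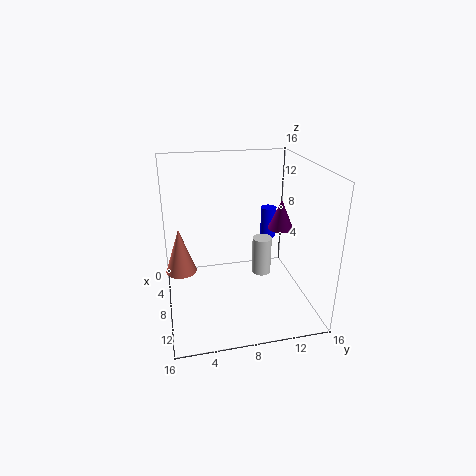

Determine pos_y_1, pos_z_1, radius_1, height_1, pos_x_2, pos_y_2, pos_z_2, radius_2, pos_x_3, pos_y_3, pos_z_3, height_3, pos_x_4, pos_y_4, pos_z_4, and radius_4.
pos_y_1 = 13.5; pos_z_1 = 8; radius_1 = 1.5; height_1 = 3.5; pos_x_2 = 10.5; pos_y_2 = 10; pos_z_2 = 5; radius_2 = 1; pos_x_3 = 2; pos_y_3 = 13.5; pos_z_3 = 5; height_3 = 4; pos_x_4 = 11; pos_y_4 = 1.5; pos_z_4 = 6.5; radius_4 = 1.5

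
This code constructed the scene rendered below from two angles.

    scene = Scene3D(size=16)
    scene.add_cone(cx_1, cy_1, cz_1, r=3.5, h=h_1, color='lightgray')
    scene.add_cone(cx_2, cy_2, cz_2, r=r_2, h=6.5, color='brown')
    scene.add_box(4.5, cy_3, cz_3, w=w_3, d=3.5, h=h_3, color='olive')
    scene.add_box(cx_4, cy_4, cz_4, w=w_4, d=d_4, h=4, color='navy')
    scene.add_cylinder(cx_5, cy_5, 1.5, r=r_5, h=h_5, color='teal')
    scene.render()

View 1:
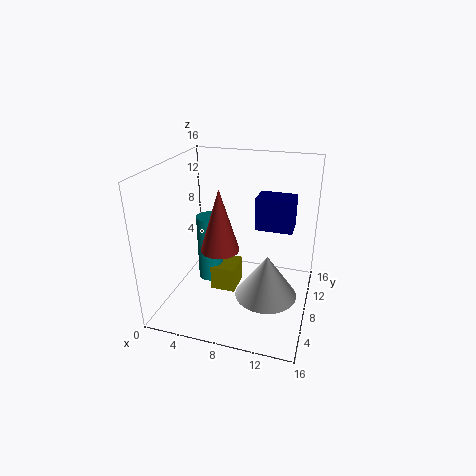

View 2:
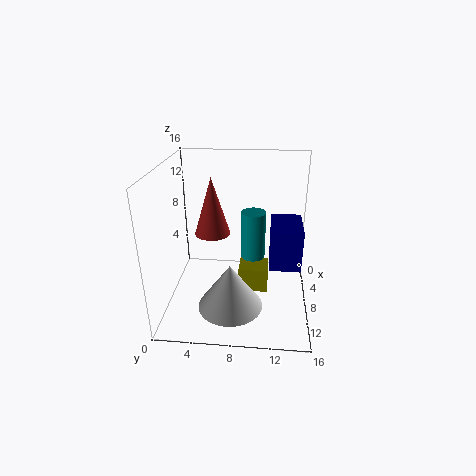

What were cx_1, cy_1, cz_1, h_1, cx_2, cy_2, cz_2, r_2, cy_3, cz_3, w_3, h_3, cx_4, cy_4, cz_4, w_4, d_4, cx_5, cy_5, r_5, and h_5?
cx_1 = 11.5; cy_1 = 7.5; cz_1 = 1.5; h_1 = 5; cx_2 = 7; cy_2 = 5; cz_2 = 8; r_2 = 2; cy_3 = 8; cz_3 = 0.5; w_3 = 3; h_3 = 3; cx_4 = 9; cy_4 = 11.5; cz_4 = 7.5; w_4 = 4.5; d_4 = 3; cx_5 = 4; cy_5 = 9.5; r_5 = 1.5; h_5 = 8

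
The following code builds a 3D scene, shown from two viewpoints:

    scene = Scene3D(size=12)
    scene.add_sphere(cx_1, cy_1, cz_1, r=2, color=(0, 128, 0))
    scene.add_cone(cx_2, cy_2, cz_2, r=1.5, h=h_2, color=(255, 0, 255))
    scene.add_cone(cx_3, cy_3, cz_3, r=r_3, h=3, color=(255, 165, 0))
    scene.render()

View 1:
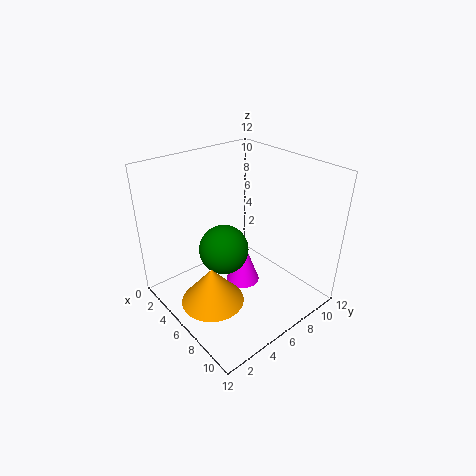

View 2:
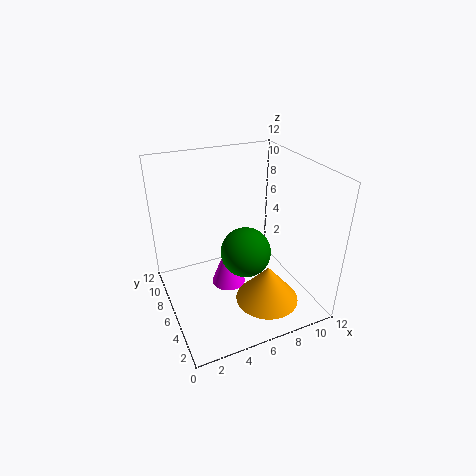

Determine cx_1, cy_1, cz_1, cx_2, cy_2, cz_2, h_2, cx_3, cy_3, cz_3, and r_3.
cx_1 = 6; cy_1 = 4.5; cz_1 = 5.5; cx_2 = 5.5; cy_2 = 7; cz_2 = 1; h_2 = 4; cx_3 = 7; cy_3 = 2.5; cz_3 = 2; r_3 = 2.5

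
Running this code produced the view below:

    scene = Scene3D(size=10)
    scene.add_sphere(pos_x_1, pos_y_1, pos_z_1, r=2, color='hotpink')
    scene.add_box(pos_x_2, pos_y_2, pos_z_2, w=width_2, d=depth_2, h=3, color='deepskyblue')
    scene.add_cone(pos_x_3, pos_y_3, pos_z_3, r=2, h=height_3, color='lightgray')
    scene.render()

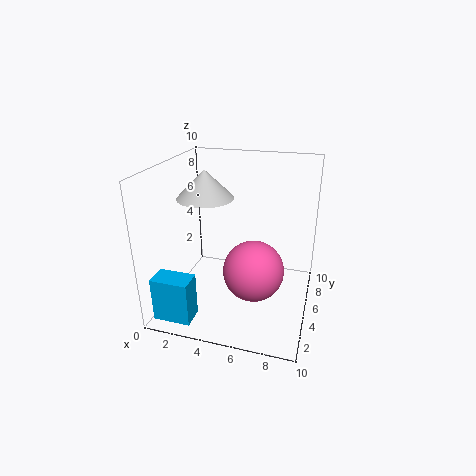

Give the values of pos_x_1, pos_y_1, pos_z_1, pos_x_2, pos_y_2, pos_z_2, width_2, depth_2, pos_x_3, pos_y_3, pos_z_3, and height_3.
pos_x_1 = 6.5; pos_y_1 = 3.5; pos_z_1 = 3.5; pos_x_2 = 0.5; pos_y_2 = 0.5; pos_z_2 = 0.5; width_2 = 2.5; depth_2 = 1.5; pos_x_3 = 2.5; pos_y_3 = 5.5; pos_z_3 = 7.5; height_3 = 2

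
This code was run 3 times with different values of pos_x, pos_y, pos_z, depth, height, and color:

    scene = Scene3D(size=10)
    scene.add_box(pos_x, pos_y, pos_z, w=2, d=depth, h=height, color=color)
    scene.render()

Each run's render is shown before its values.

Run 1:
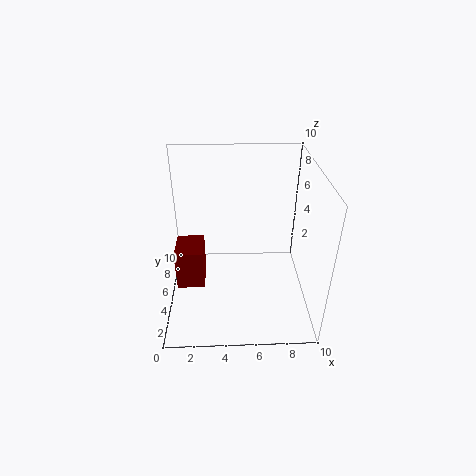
pos_x = 0.5, pos_y = 4.5, pos_z = 1, depth = 2.5, height = 3, color = 'maroon'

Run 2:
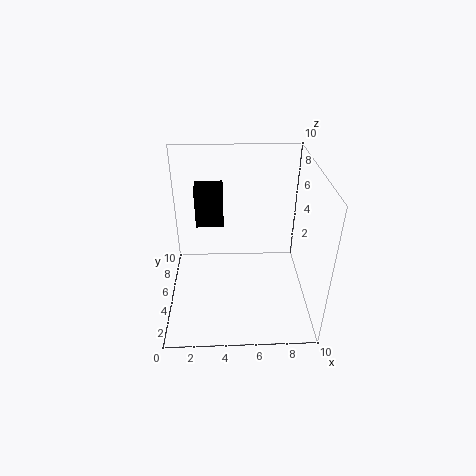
pos_x = 2, pos_y = 6.5, pos_z = 5, depth = 1.5, height = 3, color = 'black'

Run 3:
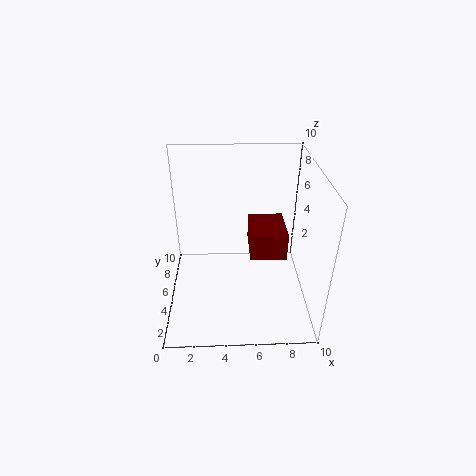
pos_x = 5.5, pos_y = 0.5, pos_z = 6.5, depth = 2.5, height = 1.5, color = 'maroon'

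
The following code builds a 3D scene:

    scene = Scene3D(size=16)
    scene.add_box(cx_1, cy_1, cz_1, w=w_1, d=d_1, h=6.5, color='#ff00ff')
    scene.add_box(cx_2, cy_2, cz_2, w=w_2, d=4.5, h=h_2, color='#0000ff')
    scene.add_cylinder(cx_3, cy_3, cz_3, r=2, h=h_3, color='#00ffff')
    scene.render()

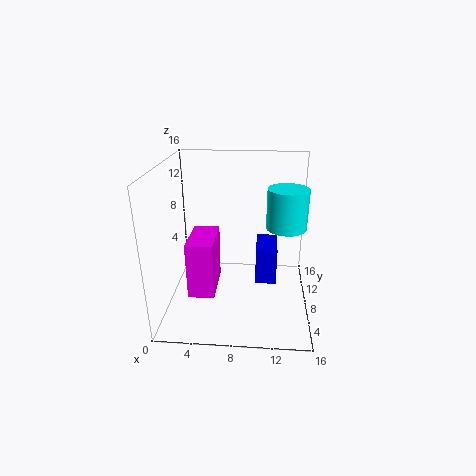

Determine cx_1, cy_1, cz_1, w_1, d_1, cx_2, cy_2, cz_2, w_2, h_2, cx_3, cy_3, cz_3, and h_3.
cx_1 = 2.5
cy_1 = 5.5
cz_1 = 1.5
w_1 = 3
d_1 = 5.5
cx_2 = 10
cy_2 = 9
cz_2 = 1.5
w_2 = 2.5
h_2 = 4.5
cx_3 = 13
cy_3 = 5.5
cz_3 = 10.5
h_3 = 4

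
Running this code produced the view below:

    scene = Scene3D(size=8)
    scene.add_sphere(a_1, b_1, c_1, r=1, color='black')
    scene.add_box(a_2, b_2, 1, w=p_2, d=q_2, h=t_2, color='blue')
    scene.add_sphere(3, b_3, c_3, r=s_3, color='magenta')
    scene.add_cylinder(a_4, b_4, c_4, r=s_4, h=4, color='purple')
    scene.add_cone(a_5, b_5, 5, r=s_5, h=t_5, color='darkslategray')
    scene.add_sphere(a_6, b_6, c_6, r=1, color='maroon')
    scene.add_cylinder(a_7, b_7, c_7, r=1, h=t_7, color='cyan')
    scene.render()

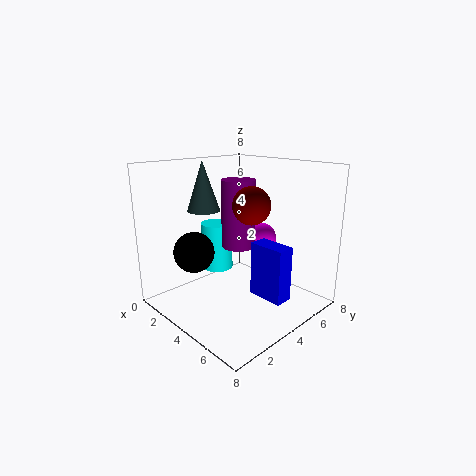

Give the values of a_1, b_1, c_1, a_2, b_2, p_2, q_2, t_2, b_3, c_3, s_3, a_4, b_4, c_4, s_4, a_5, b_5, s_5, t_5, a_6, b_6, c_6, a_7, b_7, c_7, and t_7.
a_1 = 4
b_1 = 1
c_1 = 4
a_2 = 5
b_2 = 4
p_2 = 2
q_2 = 1
t_2 = 3
b_3 = 7
c_3 = 3
s_3 = 1
a_4 = 3
b_4 = 5
c_4 = 3
s_4 = 1
a_5 = 1
b_5 = 4
s_5 = 1
t_5 = 3
a_6 = 5
b_6 = 4
c_6 = 6
a_7 = 1
b_7 = 5
c_7 = 1
t_7 = 3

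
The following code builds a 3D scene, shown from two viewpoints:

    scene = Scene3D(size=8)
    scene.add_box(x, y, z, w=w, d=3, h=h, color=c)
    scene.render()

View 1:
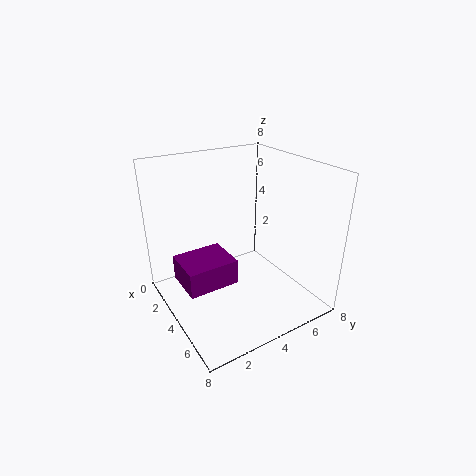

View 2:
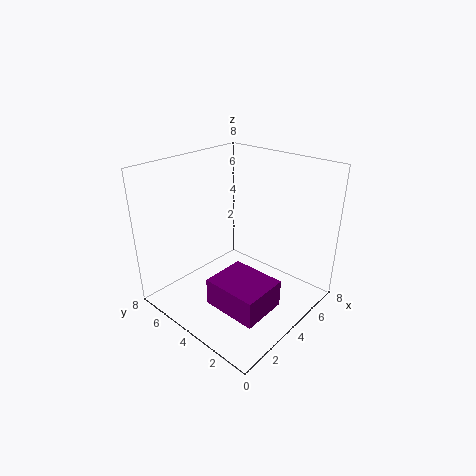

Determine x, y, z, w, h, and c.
x = 1.5; y = 1; z = 1; w = 2.5; h = 1.5; c = 'purple'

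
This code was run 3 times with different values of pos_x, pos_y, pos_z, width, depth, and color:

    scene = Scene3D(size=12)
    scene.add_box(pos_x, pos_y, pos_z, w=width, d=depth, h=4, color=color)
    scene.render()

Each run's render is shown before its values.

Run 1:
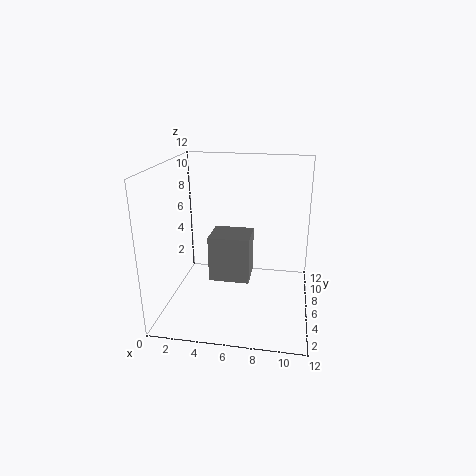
pos_x = 3.5
pos_y = 5.5
pos_z = 2
width = 3.5
depth = 3
color = 'gray'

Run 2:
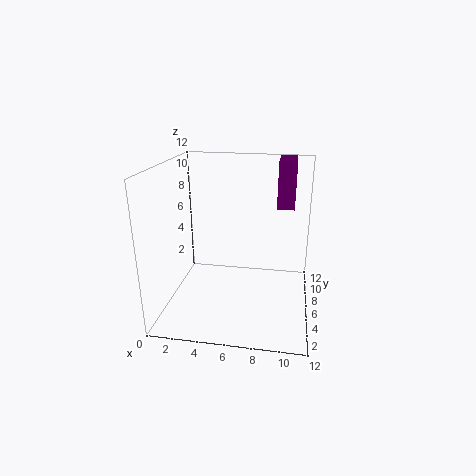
pos_x = 9
pos_y = 8
pos_z = 8
width = 1.5
depth = 4
color = 'purple'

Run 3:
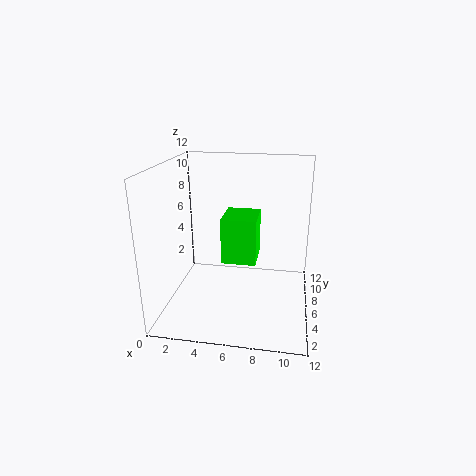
pos_x = 4.5
pos_y = 6
pos_z = 3.5
width = 3
depth = 3.5
color = 'lime'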